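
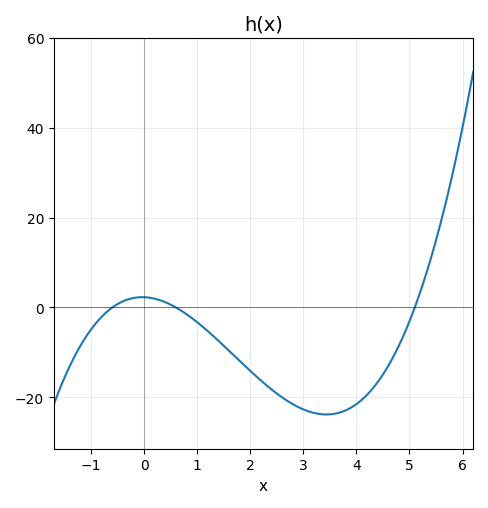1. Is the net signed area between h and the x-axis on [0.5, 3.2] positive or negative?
negative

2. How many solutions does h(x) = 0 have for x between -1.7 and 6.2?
3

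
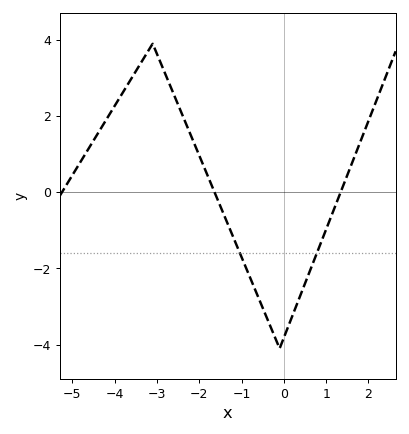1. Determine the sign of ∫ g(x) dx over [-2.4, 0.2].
negative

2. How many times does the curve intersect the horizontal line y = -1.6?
2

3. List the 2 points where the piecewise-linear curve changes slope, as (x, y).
(-3.1, 3.9); (-0.1, -4.1)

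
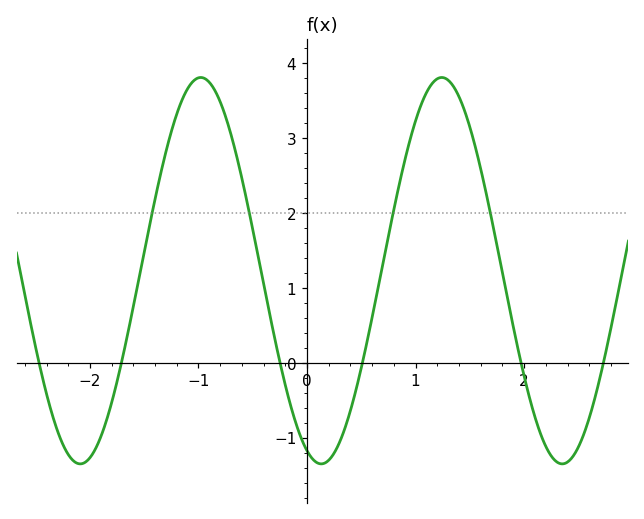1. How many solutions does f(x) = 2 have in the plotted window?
4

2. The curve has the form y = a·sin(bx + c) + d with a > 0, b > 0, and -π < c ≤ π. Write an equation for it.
y = 2.58sin(2.83x - 1.94) + 1.23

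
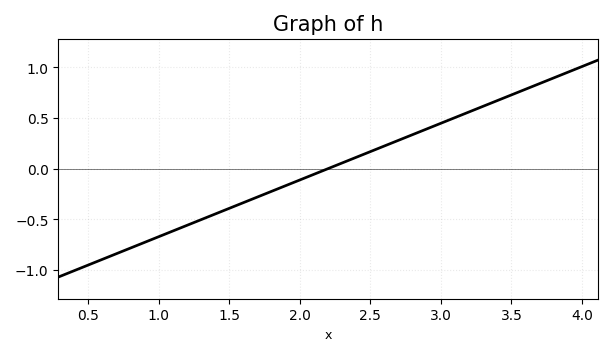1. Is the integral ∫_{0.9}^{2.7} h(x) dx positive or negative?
negative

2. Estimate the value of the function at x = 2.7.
0.28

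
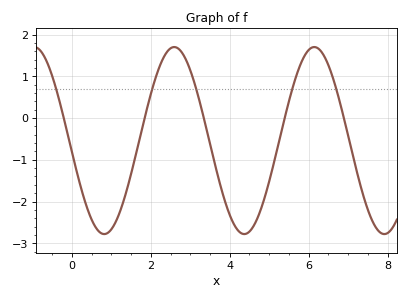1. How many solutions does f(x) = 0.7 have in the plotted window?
5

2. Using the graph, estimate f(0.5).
-2.4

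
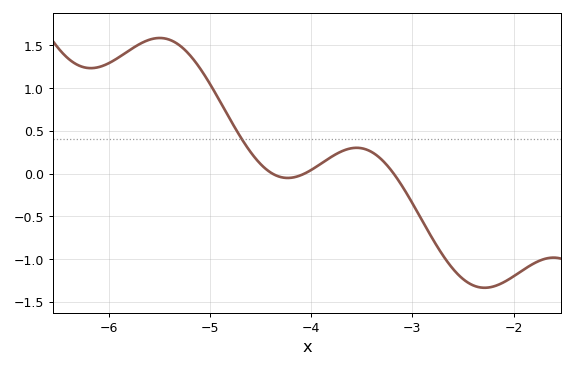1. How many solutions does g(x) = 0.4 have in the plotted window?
1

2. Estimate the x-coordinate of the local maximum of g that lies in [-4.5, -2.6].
-3.6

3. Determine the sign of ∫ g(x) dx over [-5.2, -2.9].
positive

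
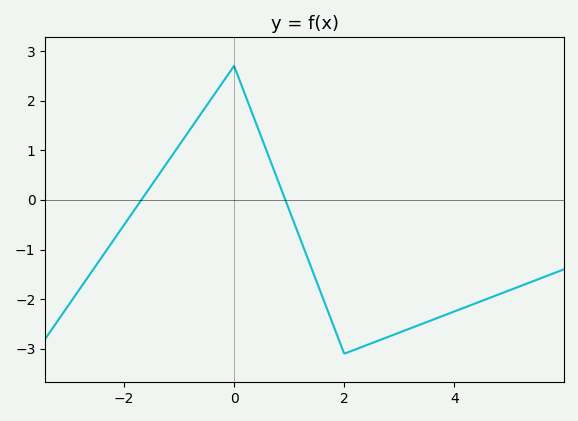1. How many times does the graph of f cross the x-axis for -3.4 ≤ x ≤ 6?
2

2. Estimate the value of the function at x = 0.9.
0.1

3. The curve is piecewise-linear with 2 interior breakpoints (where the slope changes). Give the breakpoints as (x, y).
(0, 2.7); (2, -3.1)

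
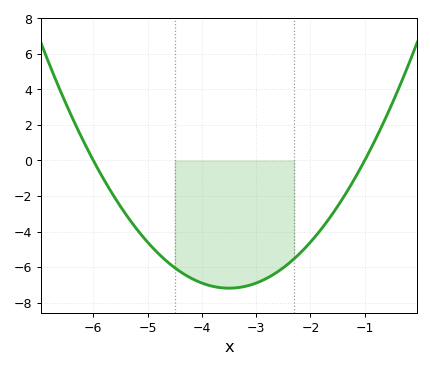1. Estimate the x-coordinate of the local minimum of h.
-3.5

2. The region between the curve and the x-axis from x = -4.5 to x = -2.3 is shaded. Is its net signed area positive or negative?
negative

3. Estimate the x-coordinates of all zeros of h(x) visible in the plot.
-6, -1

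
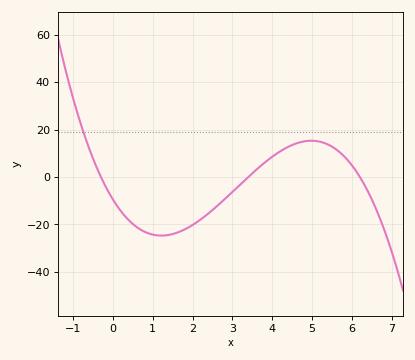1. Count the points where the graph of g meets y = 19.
1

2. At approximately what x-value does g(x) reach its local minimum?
1.2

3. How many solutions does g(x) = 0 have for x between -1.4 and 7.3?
3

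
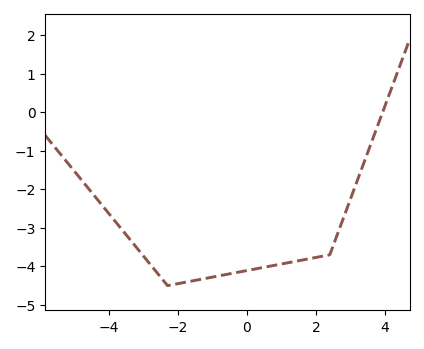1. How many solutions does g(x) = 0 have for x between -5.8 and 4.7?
1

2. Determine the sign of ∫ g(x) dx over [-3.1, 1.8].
negative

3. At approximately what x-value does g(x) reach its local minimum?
-2.3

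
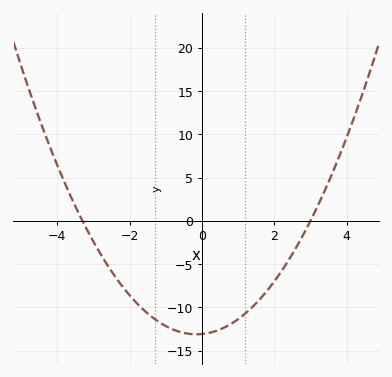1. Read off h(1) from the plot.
-11.5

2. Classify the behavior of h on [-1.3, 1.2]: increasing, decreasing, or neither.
neither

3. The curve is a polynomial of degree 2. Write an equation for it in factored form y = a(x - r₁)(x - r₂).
y = 1.32(x + 3.3)(x - 3)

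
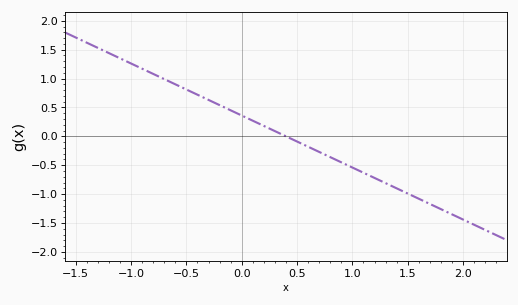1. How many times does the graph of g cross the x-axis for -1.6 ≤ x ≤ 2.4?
1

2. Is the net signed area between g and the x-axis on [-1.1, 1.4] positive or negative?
positive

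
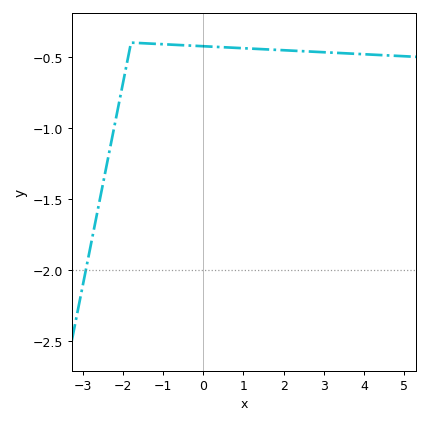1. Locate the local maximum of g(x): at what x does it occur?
-1.8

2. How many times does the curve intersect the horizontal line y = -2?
1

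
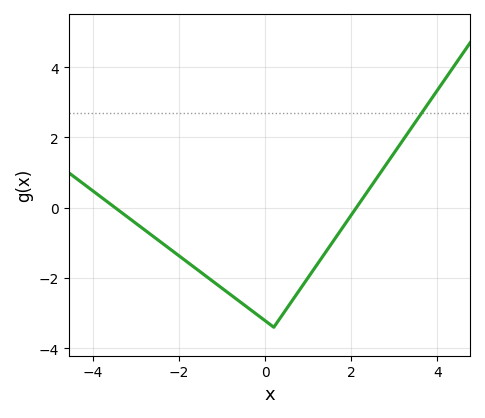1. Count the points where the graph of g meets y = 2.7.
1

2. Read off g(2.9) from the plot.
1.39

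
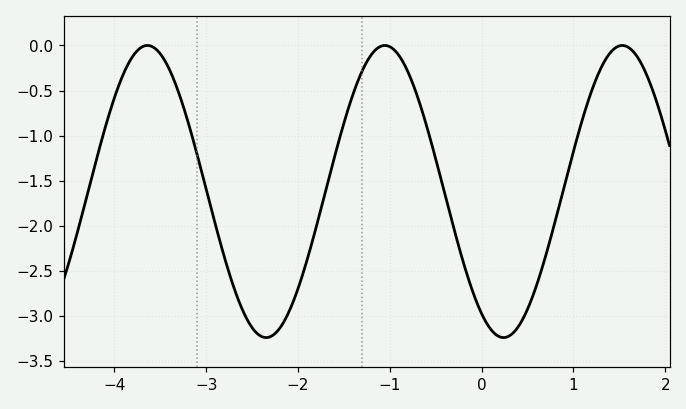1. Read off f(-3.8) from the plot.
-0.1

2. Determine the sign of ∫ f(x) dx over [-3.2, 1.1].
negative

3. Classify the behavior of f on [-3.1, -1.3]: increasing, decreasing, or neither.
neither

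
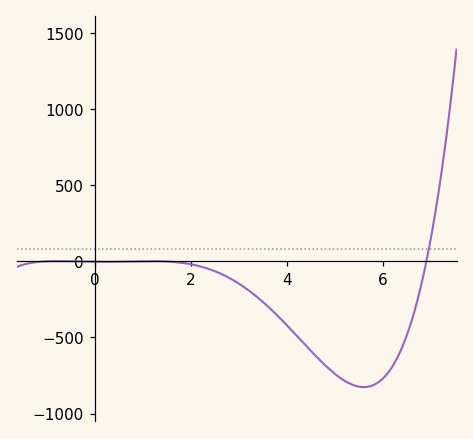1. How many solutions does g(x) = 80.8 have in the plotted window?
1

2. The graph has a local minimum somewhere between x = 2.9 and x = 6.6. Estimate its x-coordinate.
5.6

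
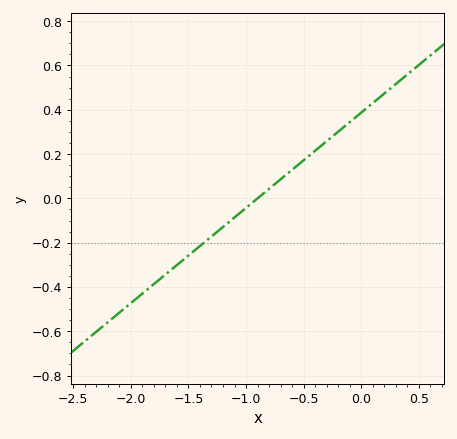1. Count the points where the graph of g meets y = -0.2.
1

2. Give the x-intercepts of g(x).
-0.9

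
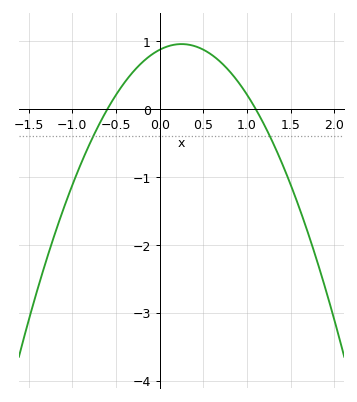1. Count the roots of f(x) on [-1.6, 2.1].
2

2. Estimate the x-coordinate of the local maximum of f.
0.25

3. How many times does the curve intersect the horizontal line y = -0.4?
2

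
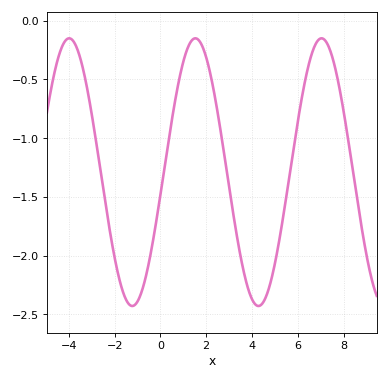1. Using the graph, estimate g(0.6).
-0.75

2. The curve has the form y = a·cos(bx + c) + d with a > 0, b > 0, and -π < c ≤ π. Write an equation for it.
y = 1.14cos(1.1x - 1.7) - 1.29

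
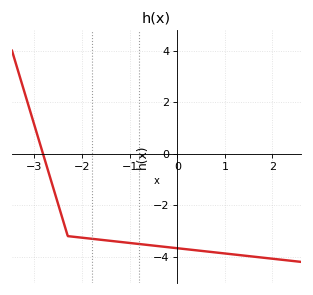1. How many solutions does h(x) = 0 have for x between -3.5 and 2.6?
1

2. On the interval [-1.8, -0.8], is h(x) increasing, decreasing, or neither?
decreasing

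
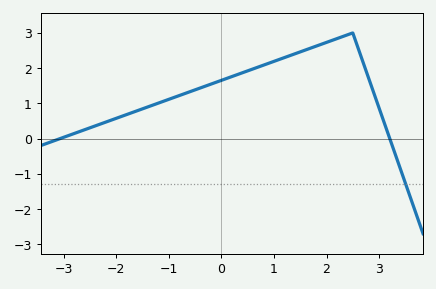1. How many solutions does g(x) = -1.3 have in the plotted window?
1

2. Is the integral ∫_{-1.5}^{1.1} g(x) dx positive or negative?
positive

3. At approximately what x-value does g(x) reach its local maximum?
2.5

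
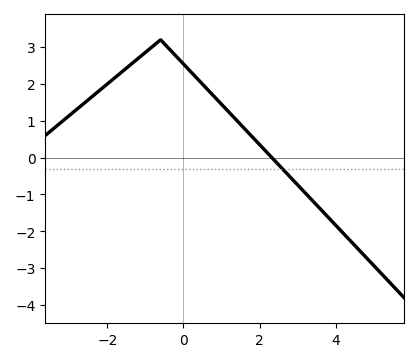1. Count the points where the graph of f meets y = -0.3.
1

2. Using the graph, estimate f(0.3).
2.21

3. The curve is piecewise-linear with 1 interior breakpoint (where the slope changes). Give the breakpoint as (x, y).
(-0.6, 3.2)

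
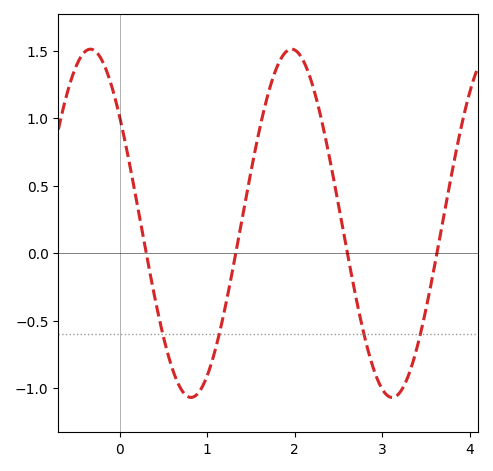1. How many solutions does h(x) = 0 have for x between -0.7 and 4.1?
4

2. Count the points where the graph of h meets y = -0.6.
4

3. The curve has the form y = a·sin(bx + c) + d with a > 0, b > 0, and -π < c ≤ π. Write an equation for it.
y = 1.29sin(2.73x + 2.49) + 0.22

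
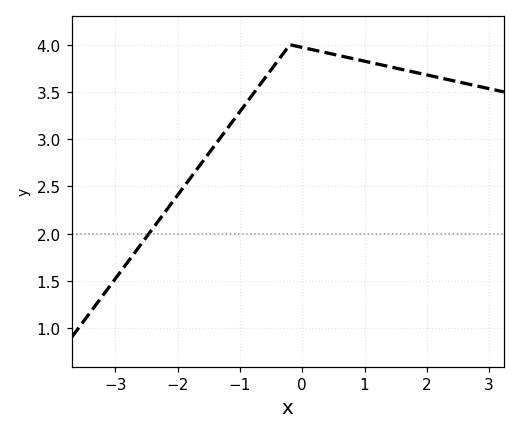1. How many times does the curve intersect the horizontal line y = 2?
1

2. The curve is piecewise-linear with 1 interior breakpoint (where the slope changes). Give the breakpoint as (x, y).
(-0.2, 4)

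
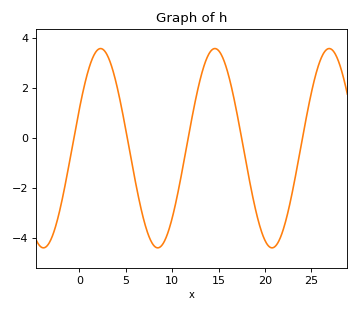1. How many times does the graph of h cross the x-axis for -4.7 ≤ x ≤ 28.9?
5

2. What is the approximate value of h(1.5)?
3.28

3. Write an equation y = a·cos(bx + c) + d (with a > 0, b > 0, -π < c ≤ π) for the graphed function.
y = 4cos(0.51x - 1.16) - 0.41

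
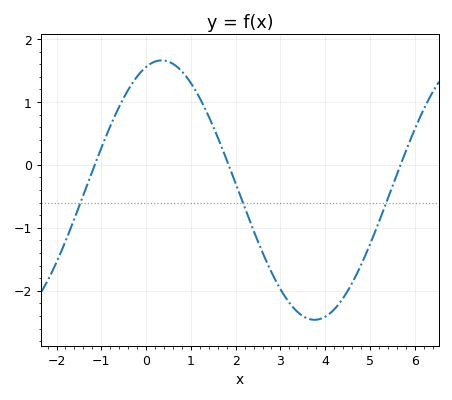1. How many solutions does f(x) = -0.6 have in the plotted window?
3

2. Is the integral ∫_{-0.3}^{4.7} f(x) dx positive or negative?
negative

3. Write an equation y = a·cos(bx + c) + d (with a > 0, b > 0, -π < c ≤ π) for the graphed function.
y = 2.06cos(0.92x - 0.32) - 0.4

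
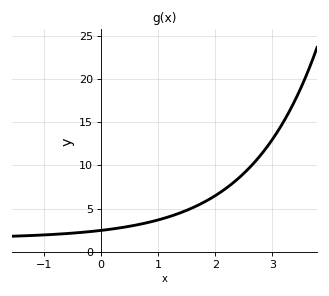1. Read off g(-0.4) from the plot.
2.21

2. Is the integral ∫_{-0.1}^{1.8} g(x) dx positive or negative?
positive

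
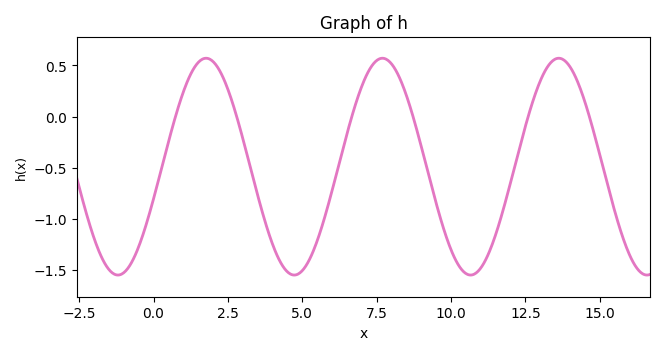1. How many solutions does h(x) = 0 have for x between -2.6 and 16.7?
6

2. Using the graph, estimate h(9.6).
-0.95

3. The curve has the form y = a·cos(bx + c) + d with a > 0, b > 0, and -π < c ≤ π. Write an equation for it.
y = 1.06cos(1.1x - 1.9) - 0.49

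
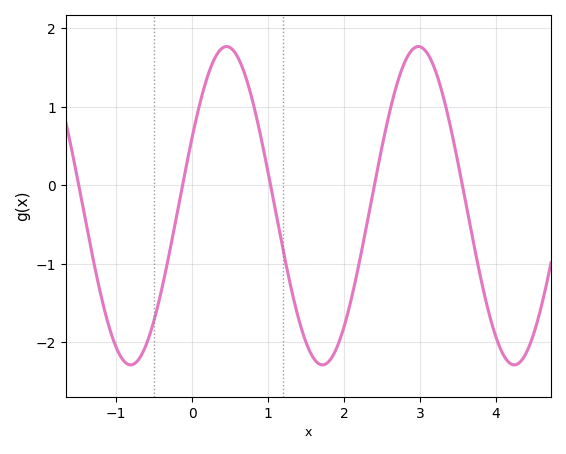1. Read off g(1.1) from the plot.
-0.336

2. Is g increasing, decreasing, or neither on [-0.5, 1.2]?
neither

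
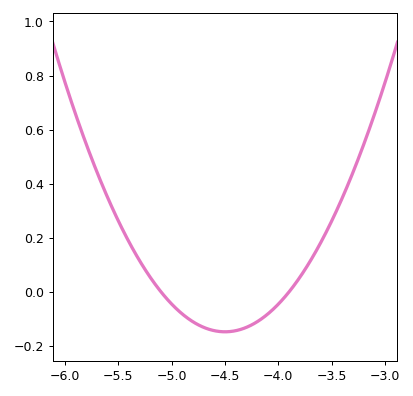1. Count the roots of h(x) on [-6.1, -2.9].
2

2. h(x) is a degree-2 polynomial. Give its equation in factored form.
y = 0.41(x + 5.1)(x + 3.9)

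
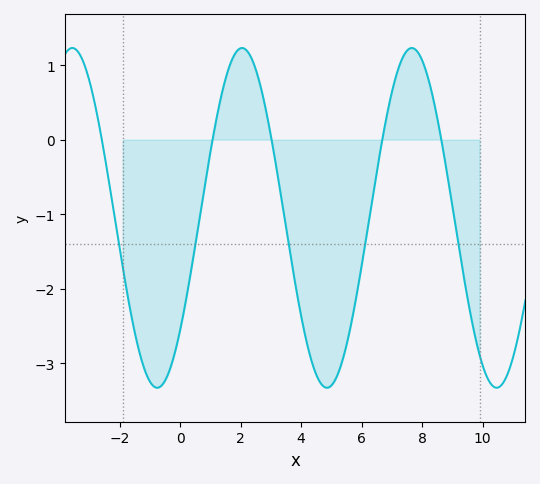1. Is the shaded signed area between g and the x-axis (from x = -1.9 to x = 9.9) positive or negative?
negative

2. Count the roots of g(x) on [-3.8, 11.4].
5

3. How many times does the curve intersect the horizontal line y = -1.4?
5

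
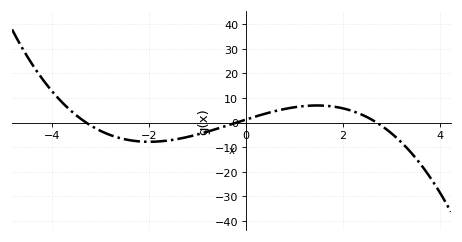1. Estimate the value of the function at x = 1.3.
7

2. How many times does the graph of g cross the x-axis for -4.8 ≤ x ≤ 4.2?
3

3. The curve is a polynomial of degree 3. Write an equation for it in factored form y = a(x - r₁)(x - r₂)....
y = -0.71(x + 3.3)(x + 0.2)(x - 2.7)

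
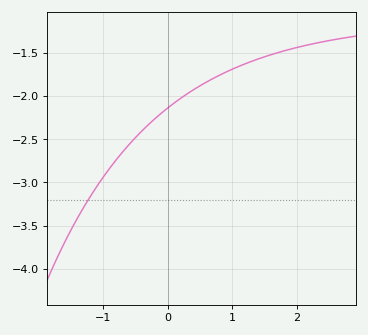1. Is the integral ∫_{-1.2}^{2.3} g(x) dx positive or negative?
negative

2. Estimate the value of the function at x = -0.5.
-2.5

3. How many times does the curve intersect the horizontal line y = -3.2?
1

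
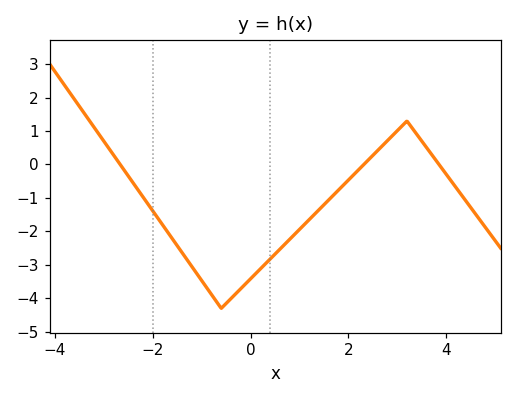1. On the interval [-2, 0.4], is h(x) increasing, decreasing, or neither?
neither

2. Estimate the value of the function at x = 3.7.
0.3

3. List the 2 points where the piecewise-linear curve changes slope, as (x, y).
(-0.6, -4.3); (3.2, 1.3)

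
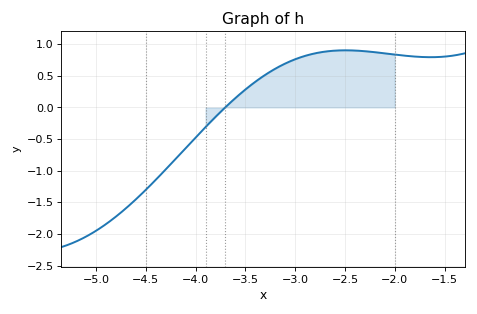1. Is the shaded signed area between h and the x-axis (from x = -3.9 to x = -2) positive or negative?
positive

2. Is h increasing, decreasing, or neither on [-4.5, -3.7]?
increasing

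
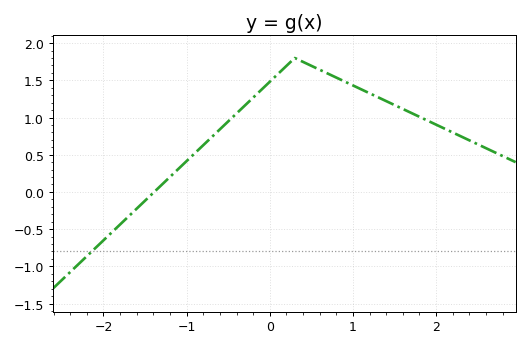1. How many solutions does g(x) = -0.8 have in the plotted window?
1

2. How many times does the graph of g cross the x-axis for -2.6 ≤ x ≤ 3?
1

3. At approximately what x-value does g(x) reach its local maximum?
0.3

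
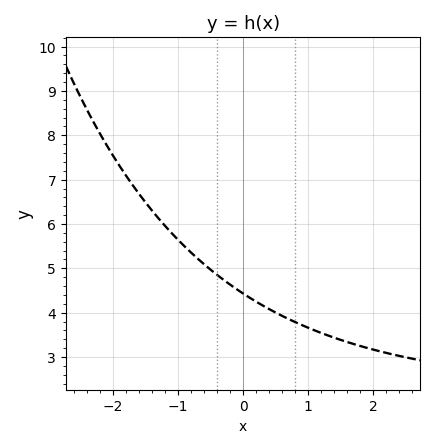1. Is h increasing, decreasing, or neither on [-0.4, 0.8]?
decreasing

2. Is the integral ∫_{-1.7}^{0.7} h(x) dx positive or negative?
positive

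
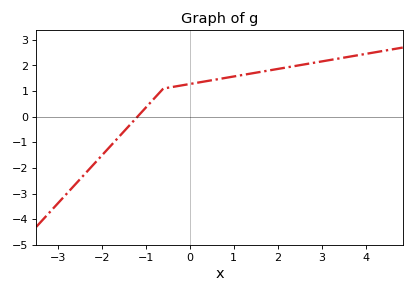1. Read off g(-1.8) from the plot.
-1.1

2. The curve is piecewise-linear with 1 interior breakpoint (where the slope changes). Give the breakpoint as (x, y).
(-0.6, 1.1)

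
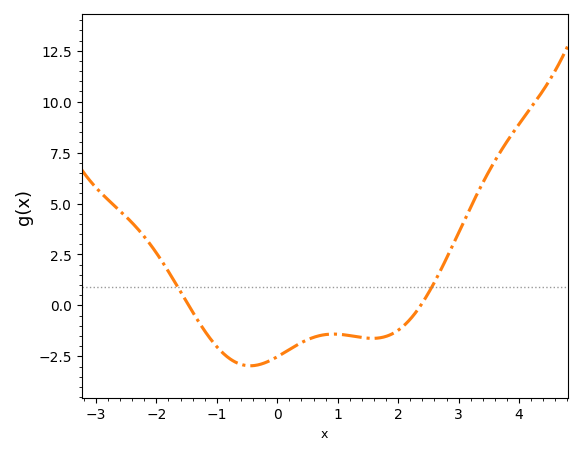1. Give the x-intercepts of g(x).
-1.47, 2.37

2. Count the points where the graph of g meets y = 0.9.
2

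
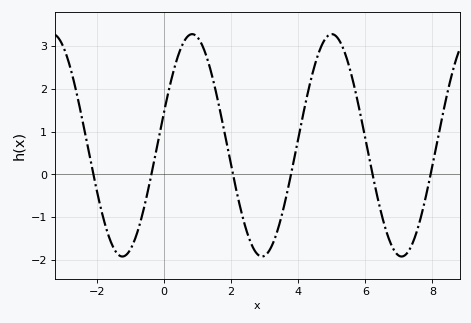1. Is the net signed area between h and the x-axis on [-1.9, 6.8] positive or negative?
positive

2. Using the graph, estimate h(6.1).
0.5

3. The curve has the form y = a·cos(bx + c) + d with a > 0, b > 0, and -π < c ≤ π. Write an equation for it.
y = 2.6cos(1.5x - 1.3) + 0.68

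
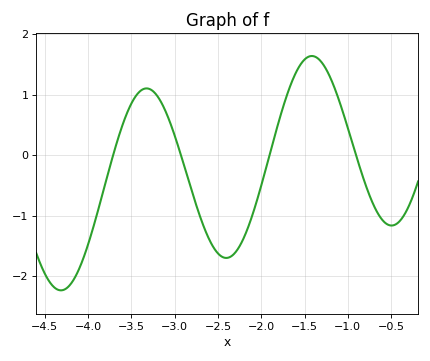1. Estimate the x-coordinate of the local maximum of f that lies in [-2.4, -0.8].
-1.4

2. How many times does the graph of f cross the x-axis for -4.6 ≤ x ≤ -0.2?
4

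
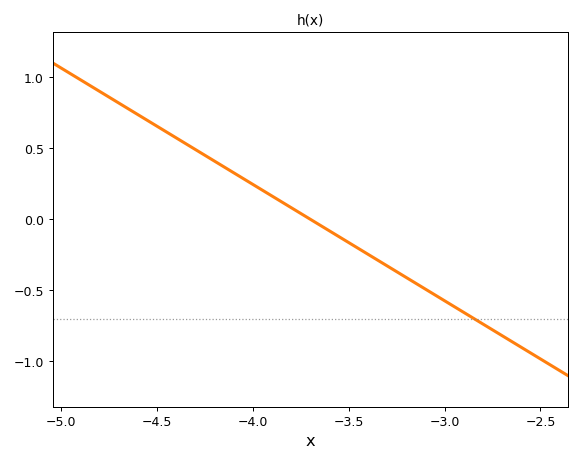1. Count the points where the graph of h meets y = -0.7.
1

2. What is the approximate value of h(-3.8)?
0.082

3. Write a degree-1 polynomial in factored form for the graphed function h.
y = -0.82(x + 3.7)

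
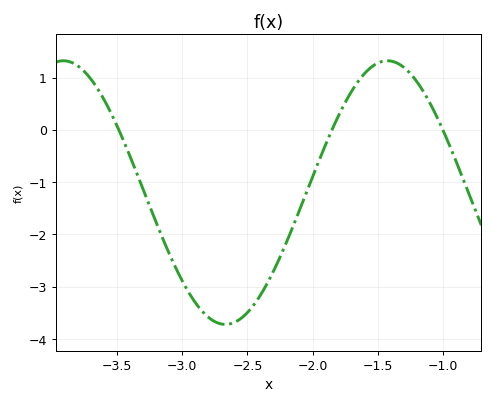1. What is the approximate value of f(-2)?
-0.894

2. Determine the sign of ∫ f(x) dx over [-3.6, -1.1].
negative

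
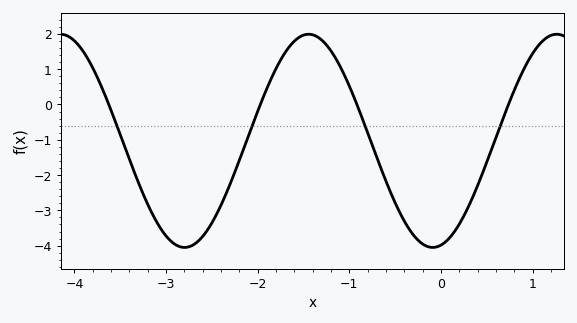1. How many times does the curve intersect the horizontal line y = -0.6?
4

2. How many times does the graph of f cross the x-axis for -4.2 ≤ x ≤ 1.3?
4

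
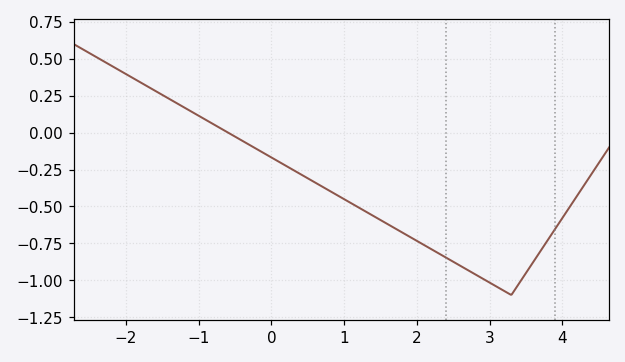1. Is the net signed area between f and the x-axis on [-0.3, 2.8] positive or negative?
negative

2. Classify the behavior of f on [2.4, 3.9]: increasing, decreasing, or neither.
neither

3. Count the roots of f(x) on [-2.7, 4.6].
1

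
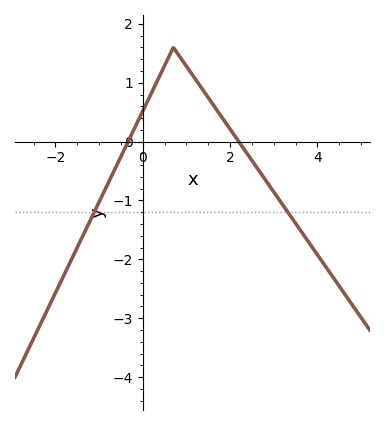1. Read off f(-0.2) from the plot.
0.21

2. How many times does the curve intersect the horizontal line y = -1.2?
2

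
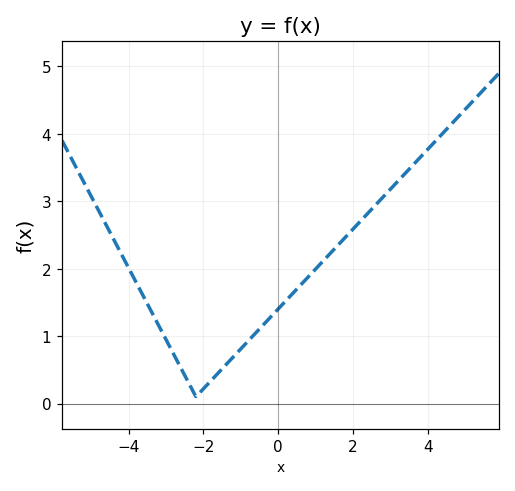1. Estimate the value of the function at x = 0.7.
1.8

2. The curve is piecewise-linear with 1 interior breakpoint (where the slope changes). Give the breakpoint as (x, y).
(-2.2, 0.1)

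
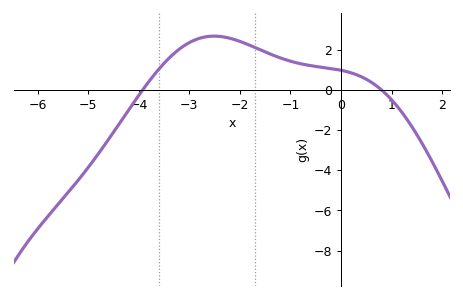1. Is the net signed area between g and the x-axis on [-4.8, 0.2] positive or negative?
positive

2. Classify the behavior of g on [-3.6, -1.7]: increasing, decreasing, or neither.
neither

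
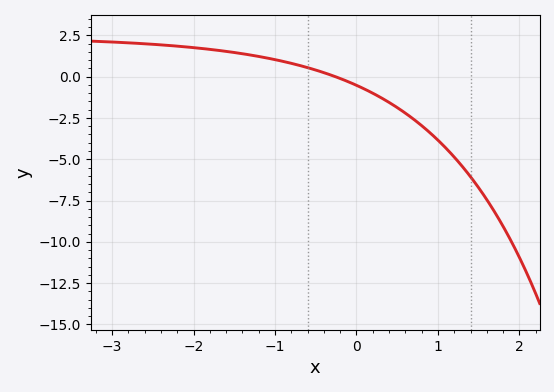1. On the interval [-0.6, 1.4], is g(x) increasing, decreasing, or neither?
decreasing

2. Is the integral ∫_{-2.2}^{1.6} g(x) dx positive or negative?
negative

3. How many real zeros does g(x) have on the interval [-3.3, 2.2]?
1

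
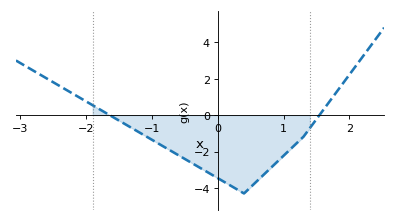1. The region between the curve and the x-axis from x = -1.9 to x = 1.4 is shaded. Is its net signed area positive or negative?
negative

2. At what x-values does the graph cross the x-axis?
-1.64, 1.55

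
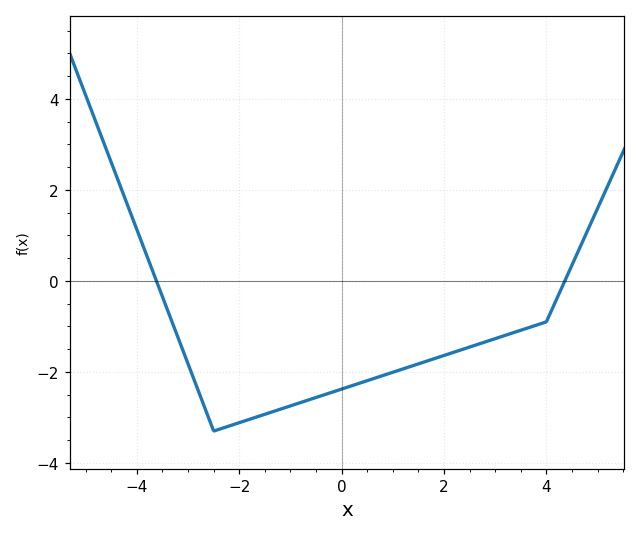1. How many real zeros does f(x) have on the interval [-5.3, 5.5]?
2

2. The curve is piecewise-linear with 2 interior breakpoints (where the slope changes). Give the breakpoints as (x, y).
(-2.5, -3.3); (4, -0.9)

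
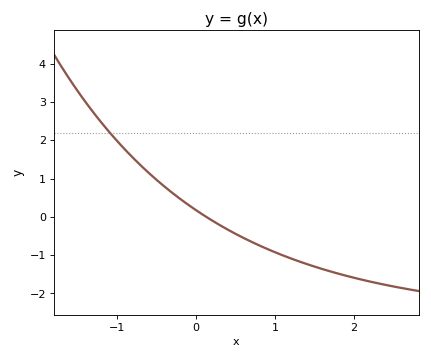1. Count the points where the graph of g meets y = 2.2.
1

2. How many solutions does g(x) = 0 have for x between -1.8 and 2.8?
1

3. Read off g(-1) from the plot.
2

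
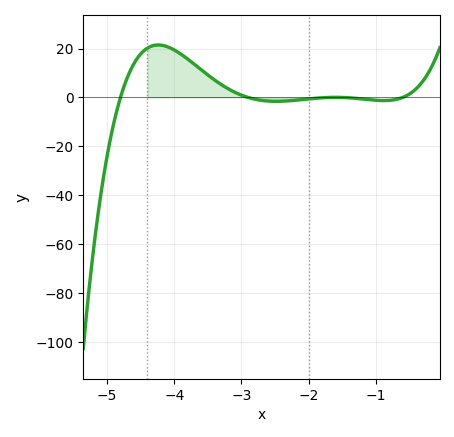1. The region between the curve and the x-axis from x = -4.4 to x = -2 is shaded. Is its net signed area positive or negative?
positive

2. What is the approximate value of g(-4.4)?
20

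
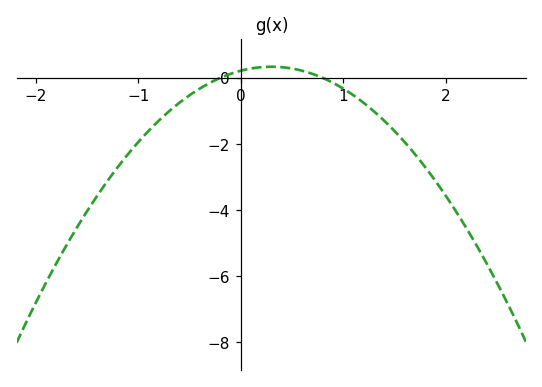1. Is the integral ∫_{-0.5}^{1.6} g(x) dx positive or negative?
negative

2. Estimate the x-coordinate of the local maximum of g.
0.3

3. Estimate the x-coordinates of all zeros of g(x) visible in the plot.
-0.2, 0.8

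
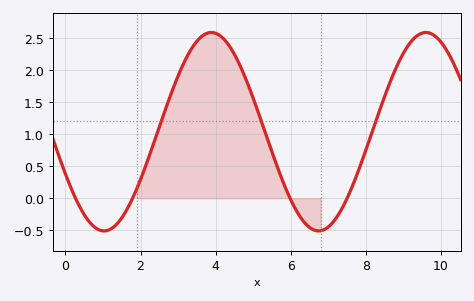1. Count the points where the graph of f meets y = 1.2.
3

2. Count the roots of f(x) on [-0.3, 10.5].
4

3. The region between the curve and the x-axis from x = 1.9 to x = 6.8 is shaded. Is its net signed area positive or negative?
positive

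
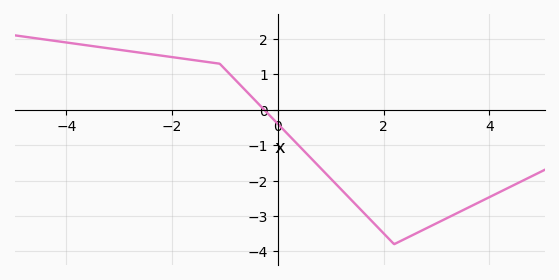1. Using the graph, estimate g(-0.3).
0.1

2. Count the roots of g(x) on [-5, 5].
1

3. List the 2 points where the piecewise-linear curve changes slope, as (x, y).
(-1.1, 1.3); (2.2, -3.8)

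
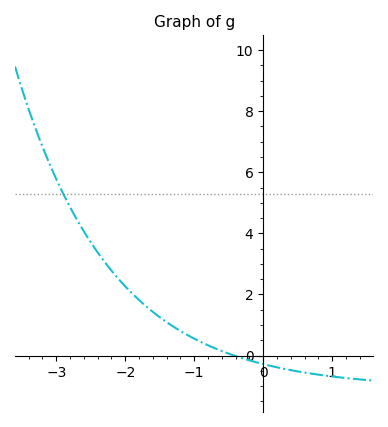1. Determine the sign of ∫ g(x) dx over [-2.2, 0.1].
positive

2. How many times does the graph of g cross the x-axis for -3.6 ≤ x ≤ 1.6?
1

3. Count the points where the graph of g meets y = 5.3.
1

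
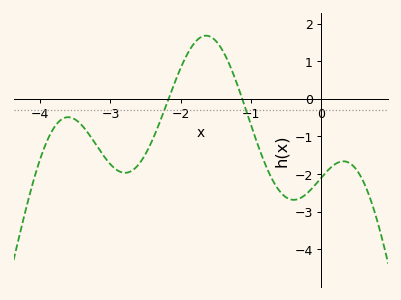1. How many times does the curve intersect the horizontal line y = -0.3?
2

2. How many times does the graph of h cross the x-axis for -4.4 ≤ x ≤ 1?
2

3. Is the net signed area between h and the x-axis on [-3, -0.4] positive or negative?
negative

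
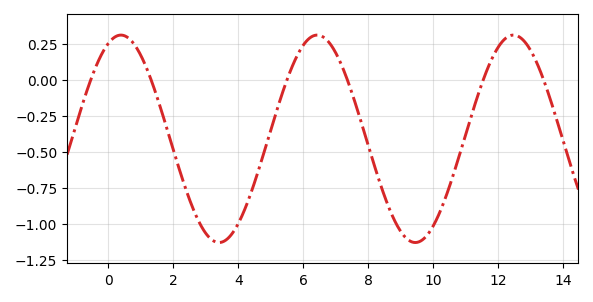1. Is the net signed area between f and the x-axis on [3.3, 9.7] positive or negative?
negative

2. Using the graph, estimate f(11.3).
-0.158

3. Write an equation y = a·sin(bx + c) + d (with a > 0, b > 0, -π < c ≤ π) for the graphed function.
y = 0.72sin(1.04x + 1.17) - 0.41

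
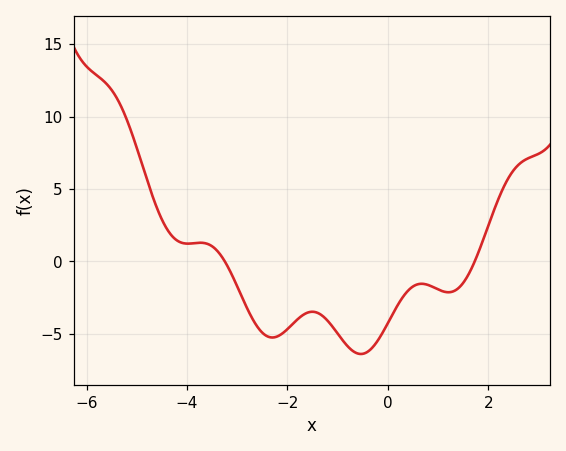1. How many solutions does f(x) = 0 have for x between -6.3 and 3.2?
2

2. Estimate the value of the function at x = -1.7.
-3.5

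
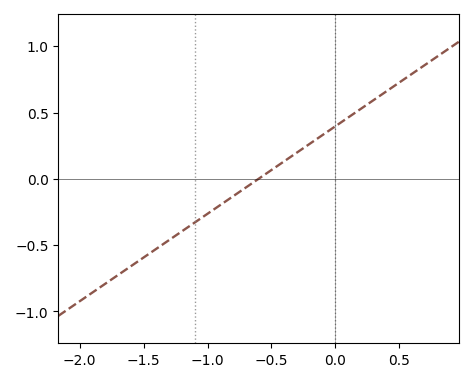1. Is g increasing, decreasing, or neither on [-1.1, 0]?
increasing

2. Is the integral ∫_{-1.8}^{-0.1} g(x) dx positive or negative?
negative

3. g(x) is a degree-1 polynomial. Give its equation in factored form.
y = 0.66(x + 0.6)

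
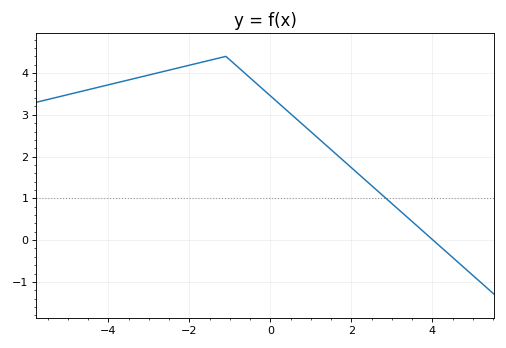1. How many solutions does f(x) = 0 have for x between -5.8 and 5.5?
1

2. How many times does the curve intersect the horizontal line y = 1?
1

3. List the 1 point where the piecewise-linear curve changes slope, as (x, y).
(-1.1, 4.4)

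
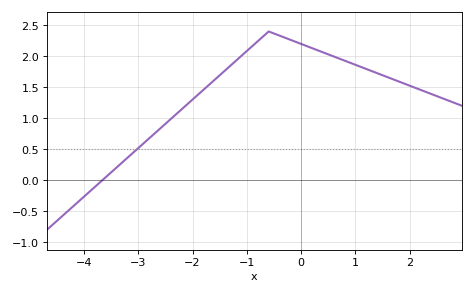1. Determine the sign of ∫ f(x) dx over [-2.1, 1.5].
positive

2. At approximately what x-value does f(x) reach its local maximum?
-0.6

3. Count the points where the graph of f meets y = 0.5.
1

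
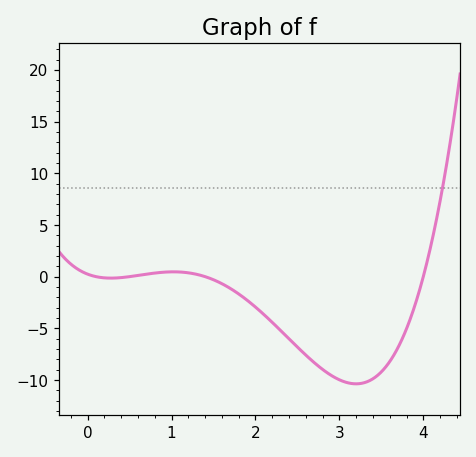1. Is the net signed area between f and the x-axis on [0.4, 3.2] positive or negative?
negative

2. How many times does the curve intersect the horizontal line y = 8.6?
1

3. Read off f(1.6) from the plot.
-0.681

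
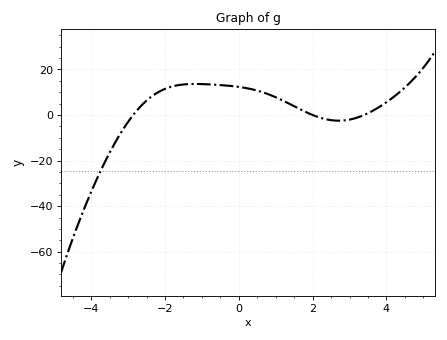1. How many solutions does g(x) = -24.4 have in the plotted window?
1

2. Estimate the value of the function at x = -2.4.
8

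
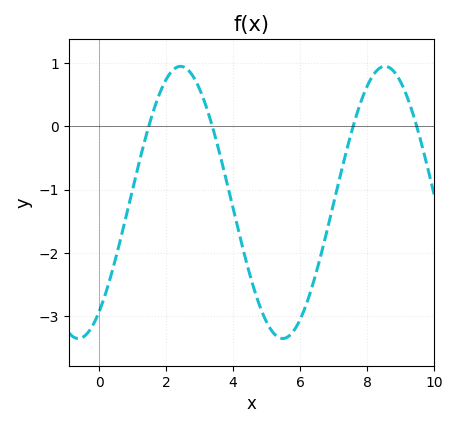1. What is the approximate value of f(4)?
-1.3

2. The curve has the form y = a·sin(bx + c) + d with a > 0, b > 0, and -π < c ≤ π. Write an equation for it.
y = 2.15sin(1.03x - 0.932) - 1.2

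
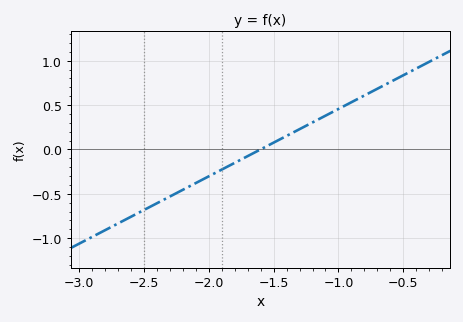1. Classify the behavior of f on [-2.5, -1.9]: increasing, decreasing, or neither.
increasing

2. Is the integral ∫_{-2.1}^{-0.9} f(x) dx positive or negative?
positive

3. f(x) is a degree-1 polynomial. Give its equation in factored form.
y = 0.76(x + 1.6)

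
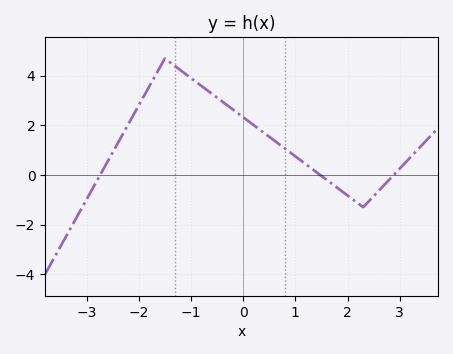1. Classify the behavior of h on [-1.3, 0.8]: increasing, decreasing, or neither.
decreasing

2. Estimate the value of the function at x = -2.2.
2.04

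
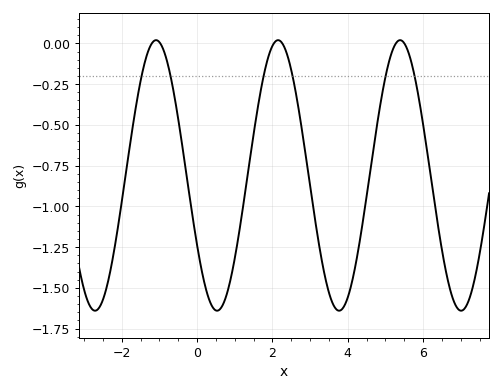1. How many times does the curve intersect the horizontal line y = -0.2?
6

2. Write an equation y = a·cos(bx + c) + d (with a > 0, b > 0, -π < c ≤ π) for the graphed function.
y = 0.83cos(1.94x + 2.11) - 0.81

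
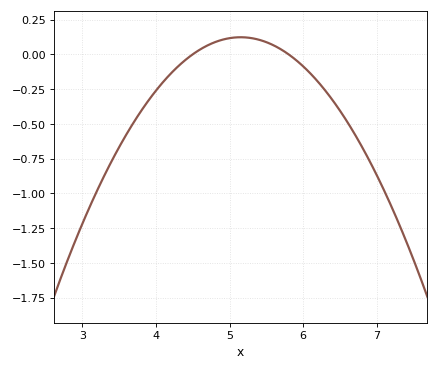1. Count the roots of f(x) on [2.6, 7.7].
2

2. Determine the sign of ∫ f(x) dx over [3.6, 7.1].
negative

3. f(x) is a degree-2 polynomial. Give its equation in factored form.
y = -0.29(x - 4.5)(x - 5.8)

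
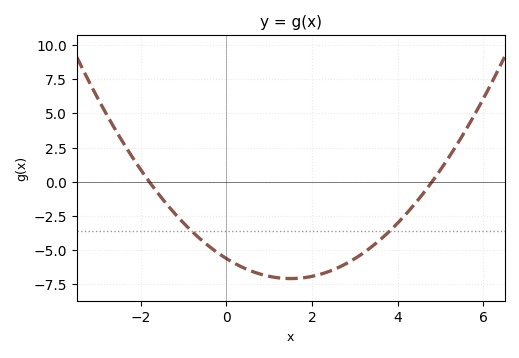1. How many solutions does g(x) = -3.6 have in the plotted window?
2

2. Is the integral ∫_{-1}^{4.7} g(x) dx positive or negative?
negative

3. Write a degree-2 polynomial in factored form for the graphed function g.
y = 0.65(x + 1.8)(x - 4.8)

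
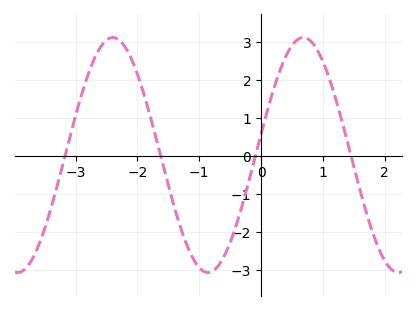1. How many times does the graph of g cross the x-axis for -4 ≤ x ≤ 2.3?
4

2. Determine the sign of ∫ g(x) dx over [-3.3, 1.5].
positive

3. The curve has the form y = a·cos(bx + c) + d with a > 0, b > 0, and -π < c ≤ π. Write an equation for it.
y = 3.09cos(2x - 1.4) + 0.02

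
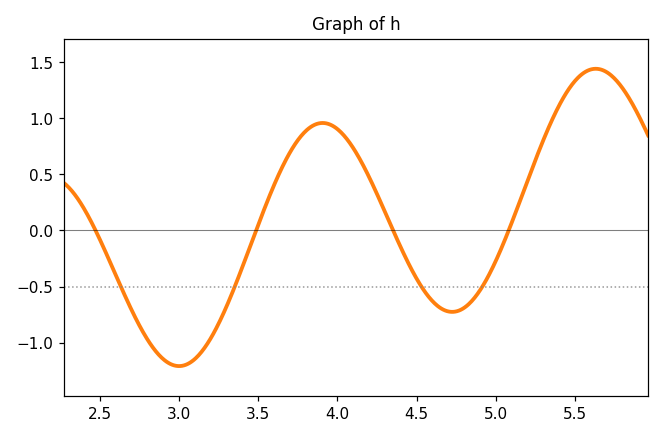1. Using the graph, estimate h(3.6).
0.408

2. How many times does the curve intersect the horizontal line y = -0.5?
4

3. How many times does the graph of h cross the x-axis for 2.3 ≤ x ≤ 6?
4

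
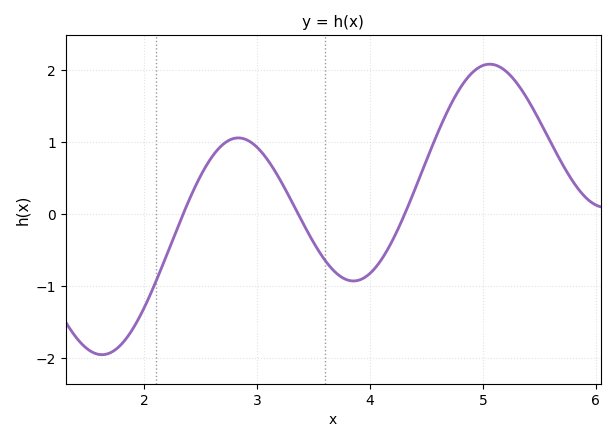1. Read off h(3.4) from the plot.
-0.109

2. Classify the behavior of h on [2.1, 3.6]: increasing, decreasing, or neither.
neither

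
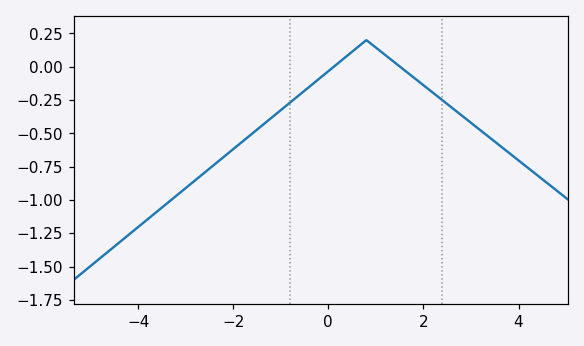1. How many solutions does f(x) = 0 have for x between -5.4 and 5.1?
2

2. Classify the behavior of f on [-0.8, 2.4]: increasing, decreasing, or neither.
neither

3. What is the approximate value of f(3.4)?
-0.55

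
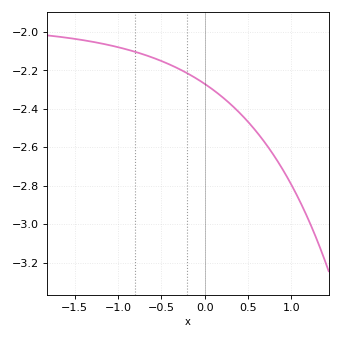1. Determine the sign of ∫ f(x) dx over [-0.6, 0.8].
negative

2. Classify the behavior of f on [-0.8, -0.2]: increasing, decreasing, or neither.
decreasing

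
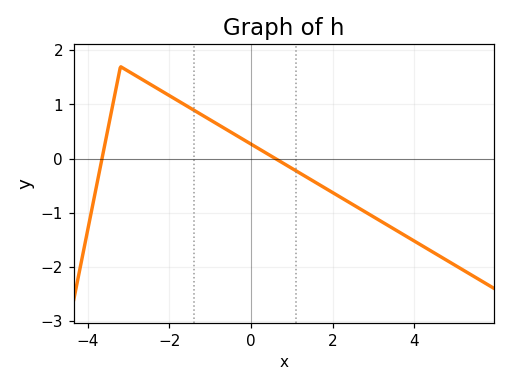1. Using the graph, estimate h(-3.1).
1.66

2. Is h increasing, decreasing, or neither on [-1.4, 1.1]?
decreasing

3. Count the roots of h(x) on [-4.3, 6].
2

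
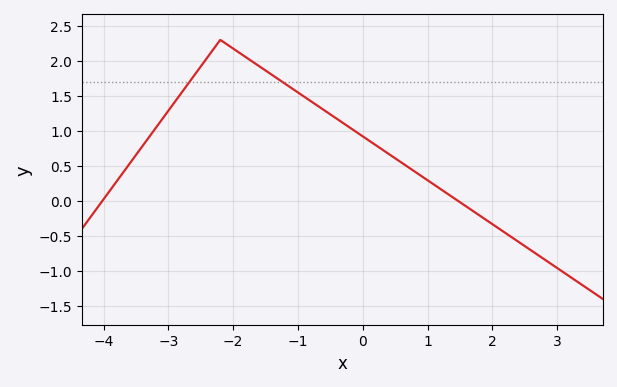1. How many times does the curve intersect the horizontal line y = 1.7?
2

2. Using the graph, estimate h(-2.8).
1.55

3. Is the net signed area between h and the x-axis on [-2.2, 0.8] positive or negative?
positive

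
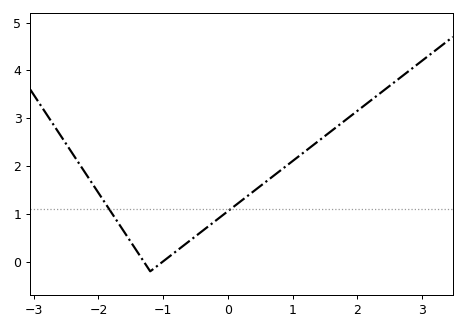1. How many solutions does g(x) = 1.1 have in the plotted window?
2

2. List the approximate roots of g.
-1.3, -1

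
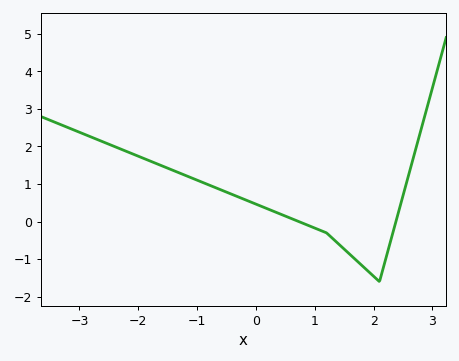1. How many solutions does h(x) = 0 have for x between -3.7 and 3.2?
2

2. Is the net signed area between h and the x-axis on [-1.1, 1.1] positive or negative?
positive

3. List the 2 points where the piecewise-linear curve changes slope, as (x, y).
(1.2, -0.3); (2.1, -1.6)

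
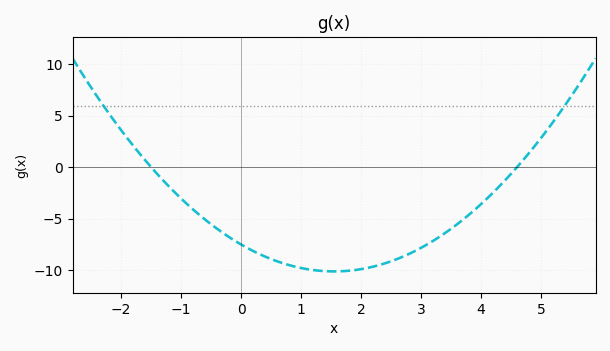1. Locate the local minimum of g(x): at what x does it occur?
1.6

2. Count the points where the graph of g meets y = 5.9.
2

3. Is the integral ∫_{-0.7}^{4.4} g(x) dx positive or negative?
negative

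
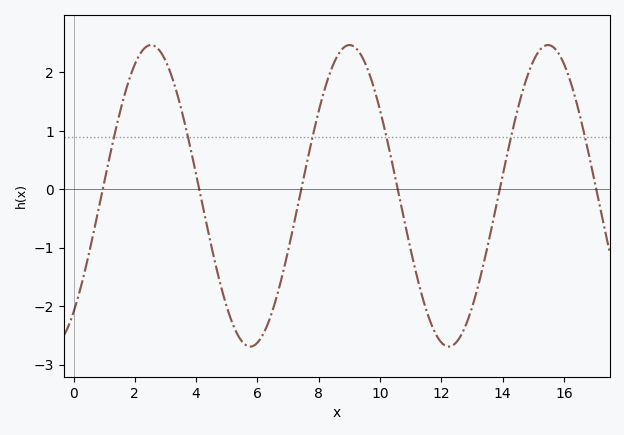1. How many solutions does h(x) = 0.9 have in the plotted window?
6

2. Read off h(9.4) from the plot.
2.3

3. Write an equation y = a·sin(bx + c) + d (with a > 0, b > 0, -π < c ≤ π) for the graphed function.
y = 2.58sin(0.97x - 0.88) - 0.11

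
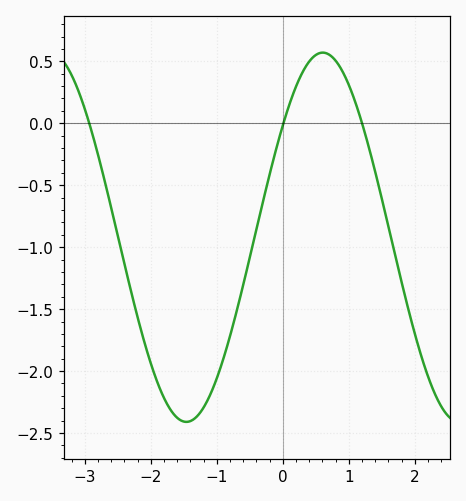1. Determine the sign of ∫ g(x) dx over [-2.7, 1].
negative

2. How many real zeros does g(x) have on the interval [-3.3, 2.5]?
3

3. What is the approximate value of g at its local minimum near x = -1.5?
-2.4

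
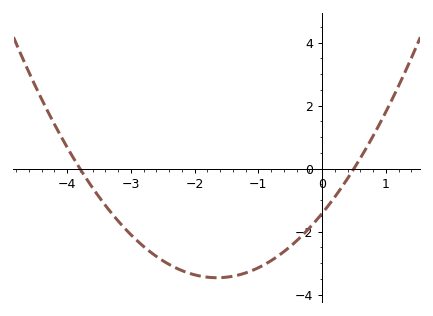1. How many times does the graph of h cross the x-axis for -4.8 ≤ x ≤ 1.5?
2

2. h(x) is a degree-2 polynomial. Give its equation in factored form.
y = 0.75(x + 3.8)(x - 0.5)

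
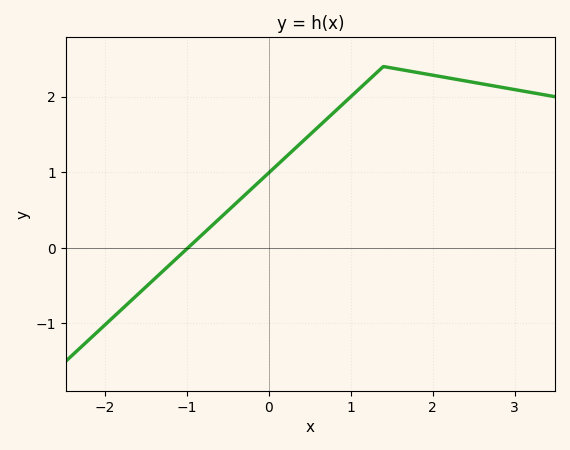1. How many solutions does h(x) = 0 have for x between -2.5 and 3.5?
1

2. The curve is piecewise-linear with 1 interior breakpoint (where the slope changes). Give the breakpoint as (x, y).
(1.4, 2.4)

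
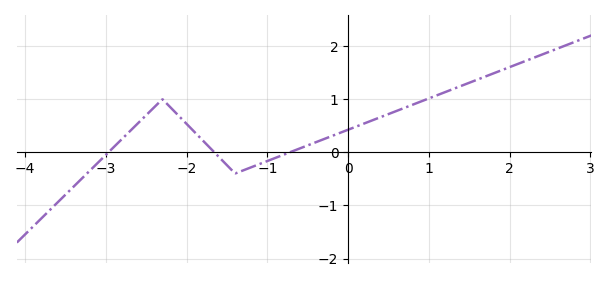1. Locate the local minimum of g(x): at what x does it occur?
-1.4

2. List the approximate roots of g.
-2.97, -1.66, -0.721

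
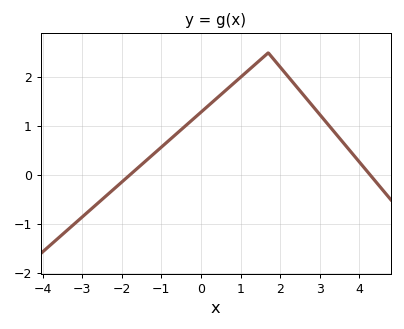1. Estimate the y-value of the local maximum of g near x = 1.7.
2.5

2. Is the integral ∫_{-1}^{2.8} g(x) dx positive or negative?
positive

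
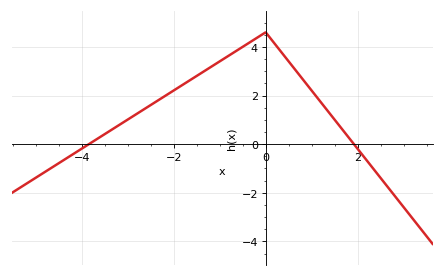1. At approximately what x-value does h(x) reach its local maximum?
0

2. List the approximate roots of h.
-3.8, 2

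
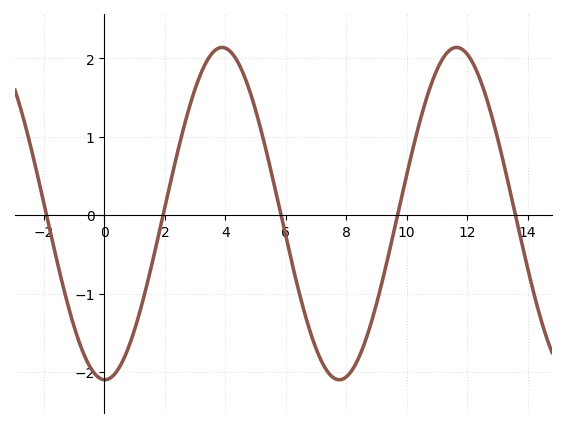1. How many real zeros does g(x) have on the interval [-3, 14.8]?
5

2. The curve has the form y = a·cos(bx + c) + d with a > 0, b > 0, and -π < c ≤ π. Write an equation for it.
y = 2.12cos(0.81x + 3.1) + 0.02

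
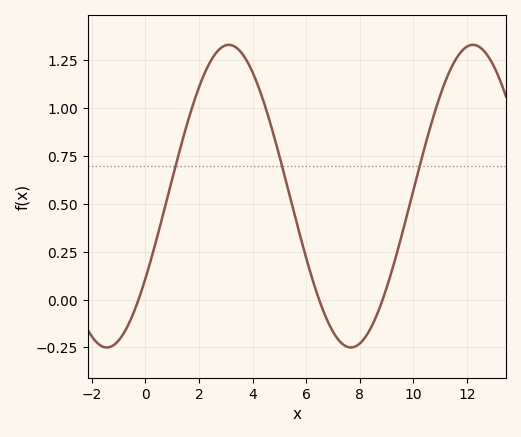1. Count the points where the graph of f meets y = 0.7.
3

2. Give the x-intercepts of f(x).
-0.2, 6.4, 8.8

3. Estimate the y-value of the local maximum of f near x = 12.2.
1.32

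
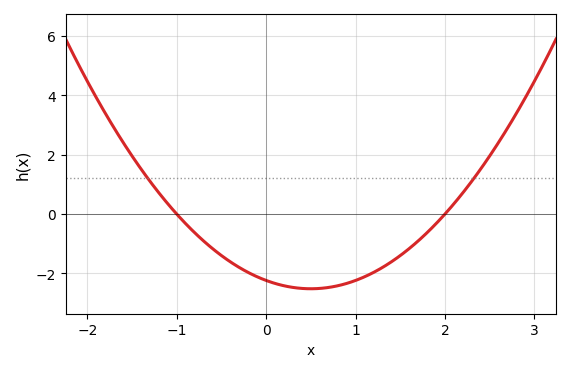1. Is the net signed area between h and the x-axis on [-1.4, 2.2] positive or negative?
negative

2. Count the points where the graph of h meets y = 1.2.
2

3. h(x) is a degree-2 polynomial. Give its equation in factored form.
y = 1.12(x + 1)(x - 2)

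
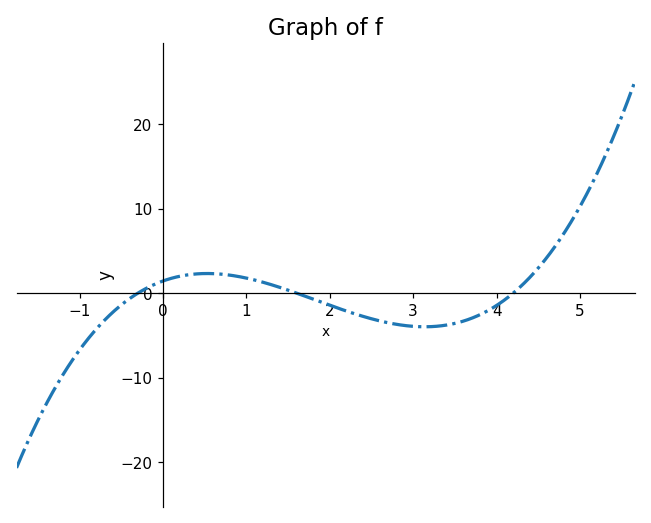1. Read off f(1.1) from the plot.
1.54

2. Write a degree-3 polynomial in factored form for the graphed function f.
y = 0.71(x + 0.3)(x - 1.6)(x - 4.2)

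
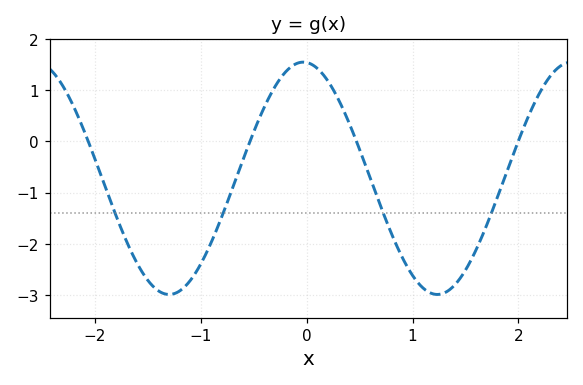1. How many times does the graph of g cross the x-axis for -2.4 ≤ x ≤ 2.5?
4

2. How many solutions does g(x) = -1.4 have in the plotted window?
4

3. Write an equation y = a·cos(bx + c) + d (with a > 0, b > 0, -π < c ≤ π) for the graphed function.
y = 2.27cos(2.5x + 0.08) - 0.72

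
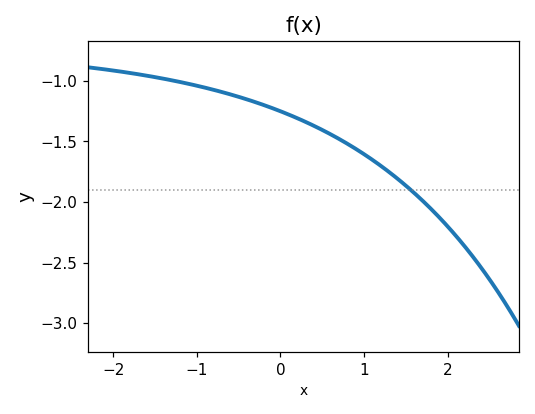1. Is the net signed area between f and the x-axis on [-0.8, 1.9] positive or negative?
negative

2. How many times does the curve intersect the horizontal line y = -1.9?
1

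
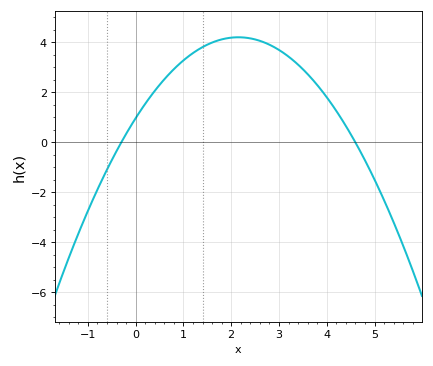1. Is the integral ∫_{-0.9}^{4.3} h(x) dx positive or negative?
positive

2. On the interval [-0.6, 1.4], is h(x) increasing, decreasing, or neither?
increasing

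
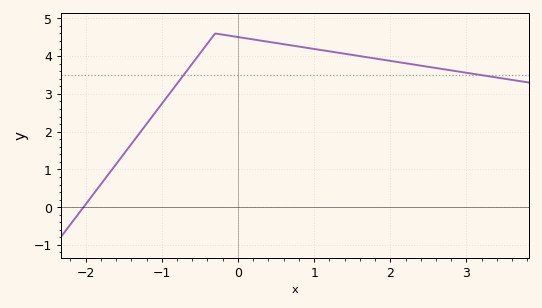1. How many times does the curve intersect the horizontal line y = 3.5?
2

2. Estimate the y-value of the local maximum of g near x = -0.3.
4.6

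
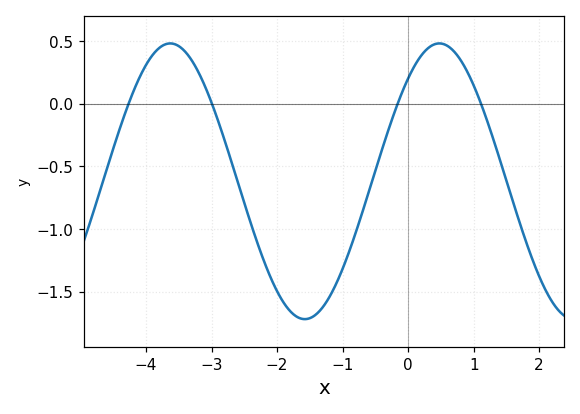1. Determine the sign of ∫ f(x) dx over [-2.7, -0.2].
negative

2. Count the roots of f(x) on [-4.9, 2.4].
4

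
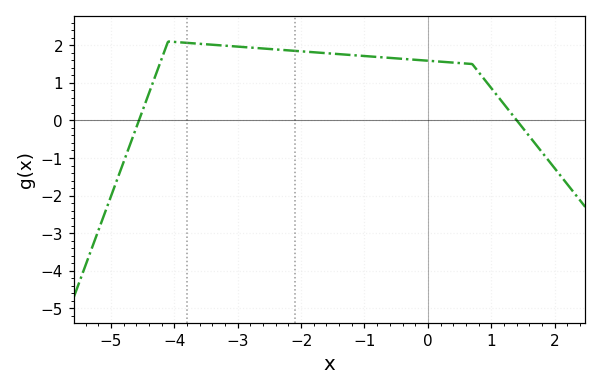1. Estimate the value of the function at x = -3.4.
2.01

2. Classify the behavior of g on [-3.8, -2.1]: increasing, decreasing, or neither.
decreasing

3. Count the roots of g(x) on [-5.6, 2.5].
2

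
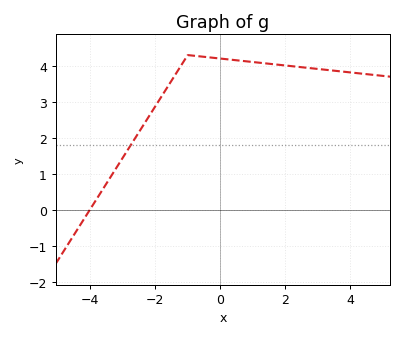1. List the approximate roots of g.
-4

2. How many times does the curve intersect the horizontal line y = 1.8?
1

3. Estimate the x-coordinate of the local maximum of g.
-1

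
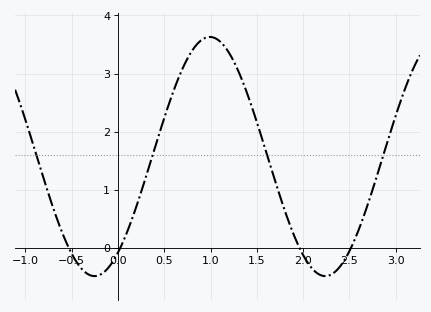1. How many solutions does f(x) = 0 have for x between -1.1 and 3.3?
4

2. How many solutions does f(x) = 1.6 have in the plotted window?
4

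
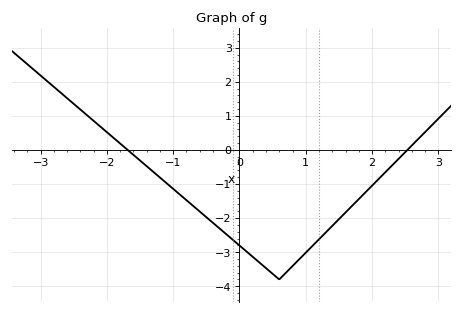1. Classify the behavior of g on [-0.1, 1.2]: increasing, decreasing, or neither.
neither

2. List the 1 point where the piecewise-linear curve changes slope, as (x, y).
(0.6, -3.8)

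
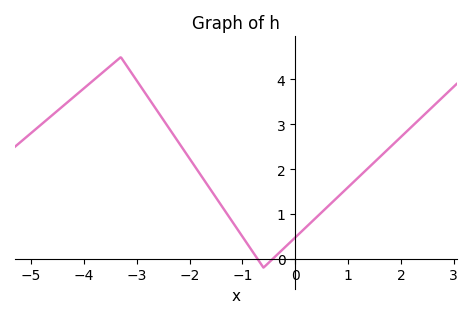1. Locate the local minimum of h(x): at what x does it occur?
-0.6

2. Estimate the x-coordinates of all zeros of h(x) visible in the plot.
-0.8, -0.4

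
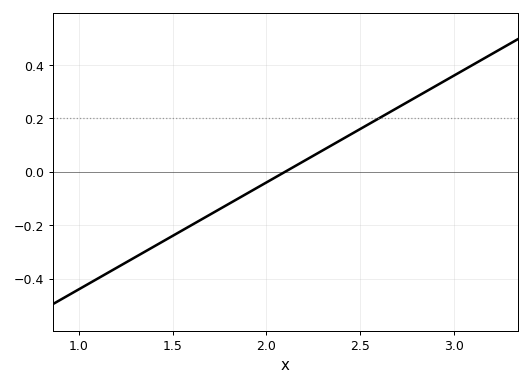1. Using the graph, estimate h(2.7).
0.24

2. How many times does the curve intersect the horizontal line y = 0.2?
1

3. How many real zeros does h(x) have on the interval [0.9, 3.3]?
1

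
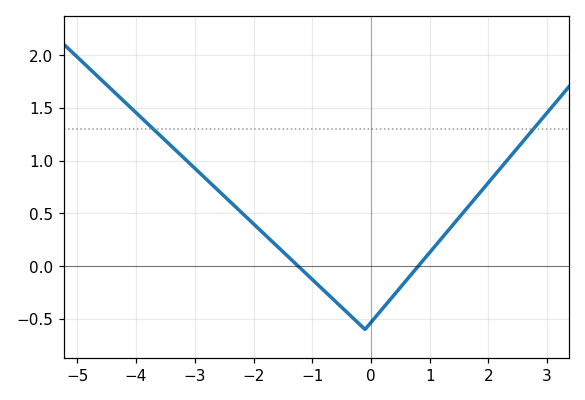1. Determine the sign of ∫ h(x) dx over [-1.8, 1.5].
negative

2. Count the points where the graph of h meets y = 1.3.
2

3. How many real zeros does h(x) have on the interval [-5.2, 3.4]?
2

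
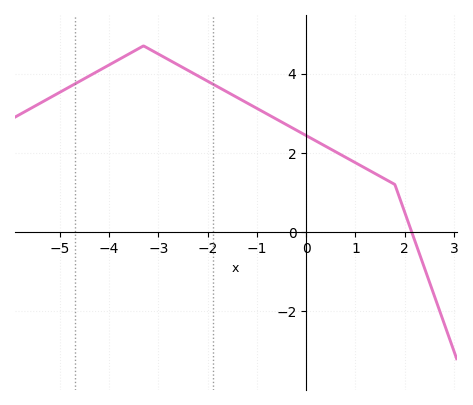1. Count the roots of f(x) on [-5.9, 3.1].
1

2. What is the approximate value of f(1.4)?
1.47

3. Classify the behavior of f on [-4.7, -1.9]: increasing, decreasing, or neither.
neither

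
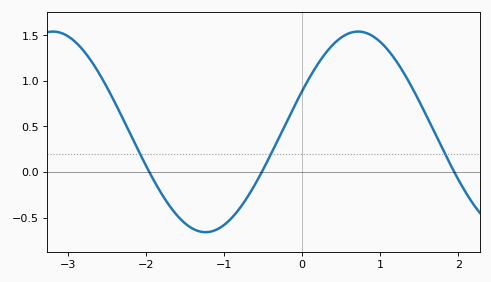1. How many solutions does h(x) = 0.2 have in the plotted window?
3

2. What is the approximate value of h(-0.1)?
0.7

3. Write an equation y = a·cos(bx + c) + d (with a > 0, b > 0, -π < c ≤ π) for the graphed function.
y = 1.1cos(1.6x - 1.2) + 0.44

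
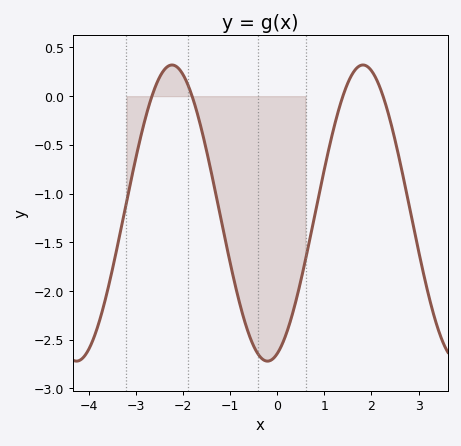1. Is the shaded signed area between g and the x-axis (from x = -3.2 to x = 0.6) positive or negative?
negative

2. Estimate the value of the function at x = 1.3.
-0.147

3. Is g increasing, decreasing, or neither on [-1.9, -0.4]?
decreasing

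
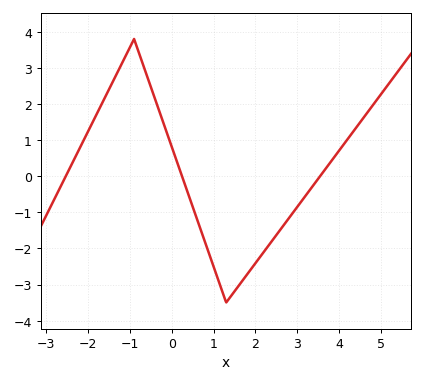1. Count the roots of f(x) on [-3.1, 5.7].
3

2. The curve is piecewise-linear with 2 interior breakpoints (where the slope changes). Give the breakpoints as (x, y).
(-0.9, 3.8); (1.3, -3.5)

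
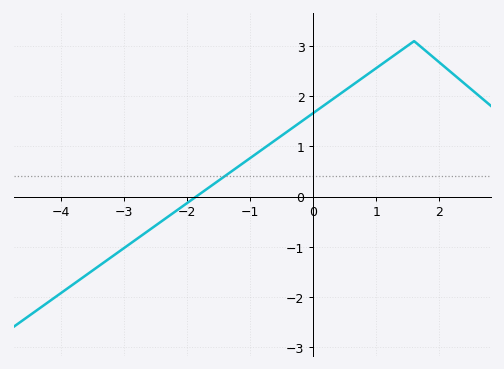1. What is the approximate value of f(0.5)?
2.1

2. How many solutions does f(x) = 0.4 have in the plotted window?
1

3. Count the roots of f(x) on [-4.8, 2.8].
1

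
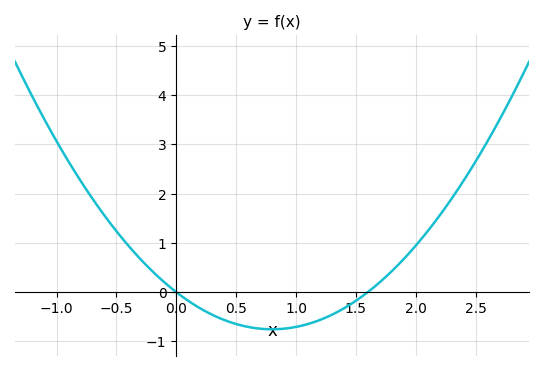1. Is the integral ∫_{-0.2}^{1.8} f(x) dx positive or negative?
negative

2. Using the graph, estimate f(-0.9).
2.66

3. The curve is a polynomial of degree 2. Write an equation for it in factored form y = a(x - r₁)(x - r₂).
y = 1.18(x - 0)(x - 1.6)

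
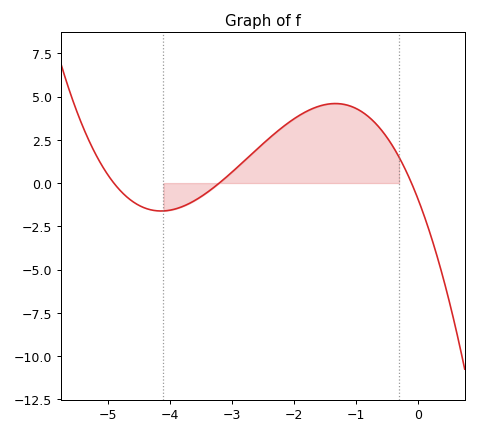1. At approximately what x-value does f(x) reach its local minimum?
-4.14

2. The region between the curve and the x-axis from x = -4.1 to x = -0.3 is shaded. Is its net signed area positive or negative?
positive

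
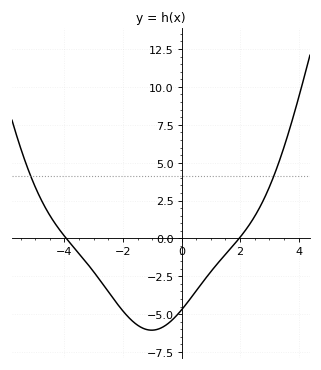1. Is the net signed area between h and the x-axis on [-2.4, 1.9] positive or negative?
negative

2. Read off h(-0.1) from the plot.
-4.95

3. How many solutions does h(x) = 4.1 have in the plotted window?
2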